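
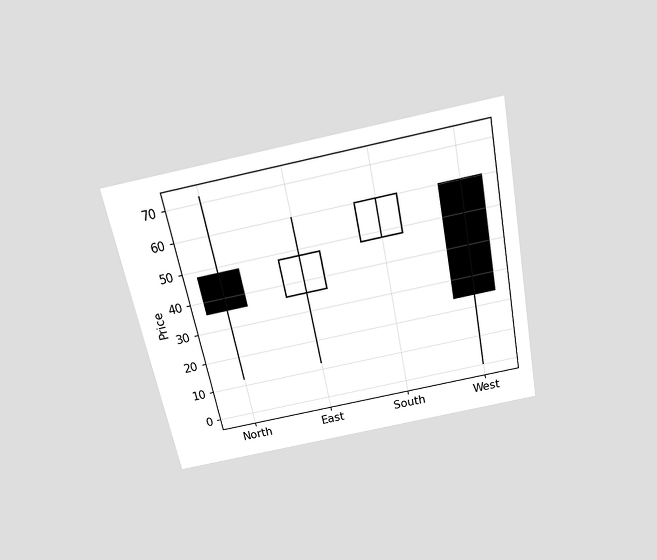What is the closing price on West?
The chart is tilted about 11° counter-clockwise and viewed slightly from above. The West candle closes at 24.

24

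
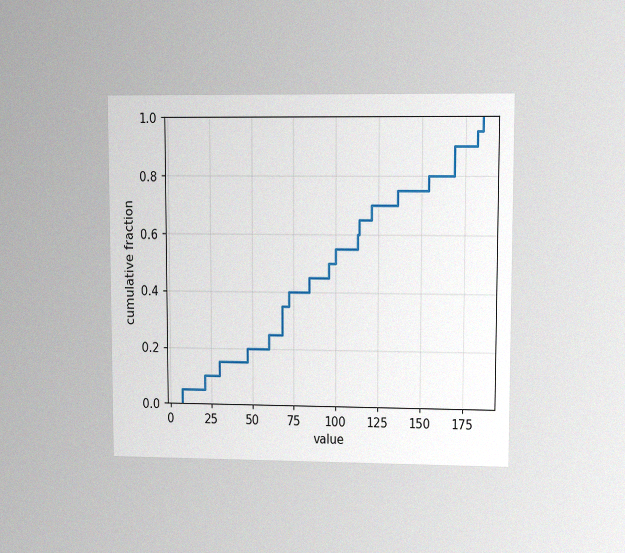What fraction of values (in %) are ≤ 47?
The chart is viewed at a slight angle, with some photo noise. At x=47 the ECDF step is at 20%.

20%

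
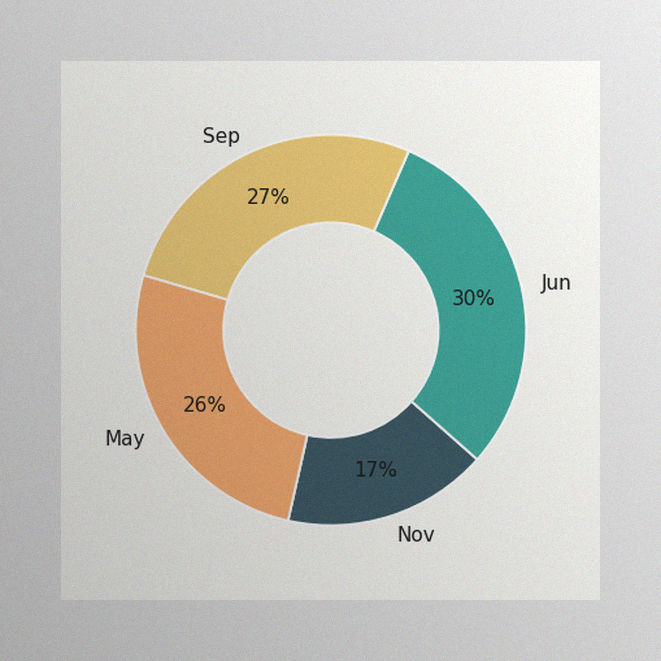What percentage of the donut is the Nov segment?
17%

The image has some photo noise and uneven lighting. The Nov segment takes up 17% of the ring.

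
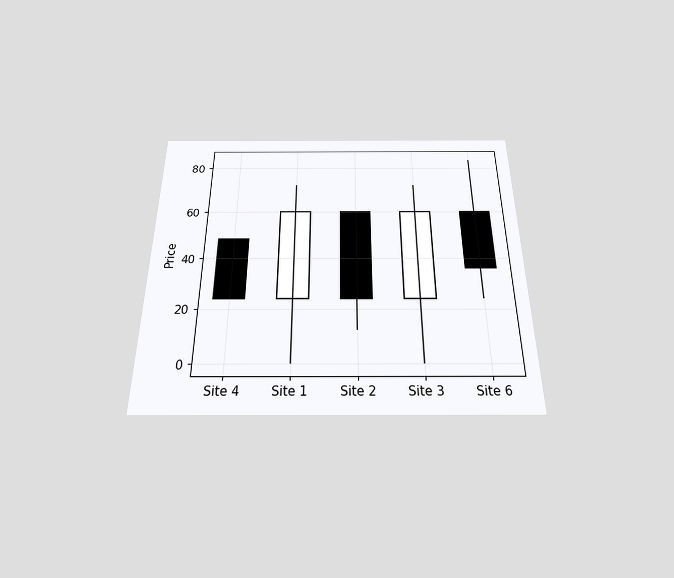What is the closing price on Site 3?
The chart is viewed slightly from below. The Site 3 candle closes at 60.

60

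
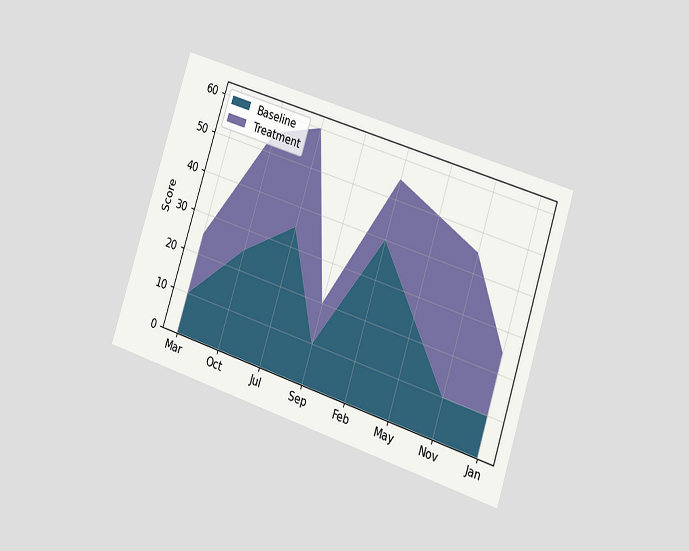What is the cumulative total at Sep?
20

The chart is tilted about 18° clockwise and viewed at a slight angle. The stacked total at Sep reaches 20.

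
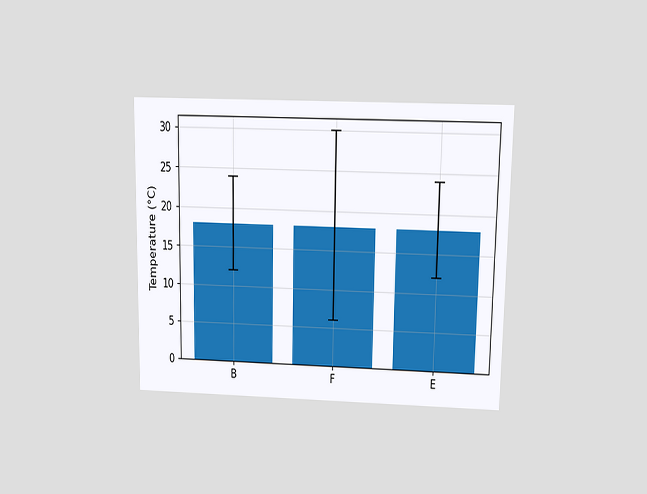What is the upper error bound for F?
30°C

The chart is viewed slightly from above. The F bar's upper whisker reaches 30°C.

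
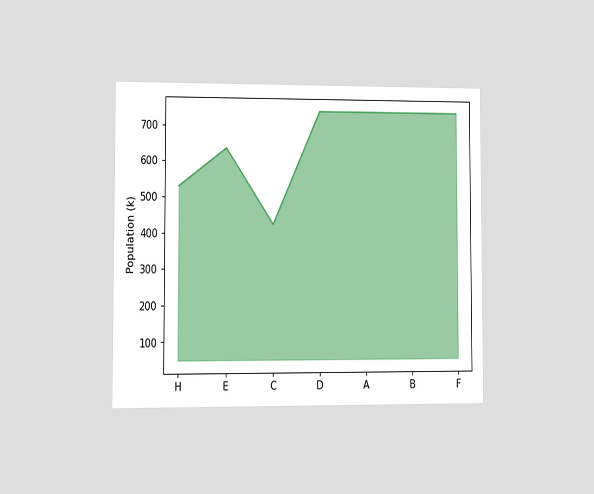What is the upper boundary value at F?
The chart is viewed at a slight angle. At F the upper boundary is at 742k.

742k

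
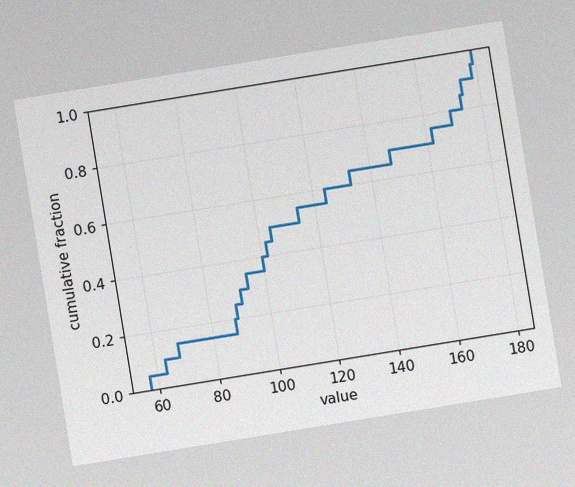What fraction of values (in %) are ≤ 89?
The chart is tilted about 9° counter-clockwise, with some photo noise. At x=89 the ECDF step is at 25%.

25%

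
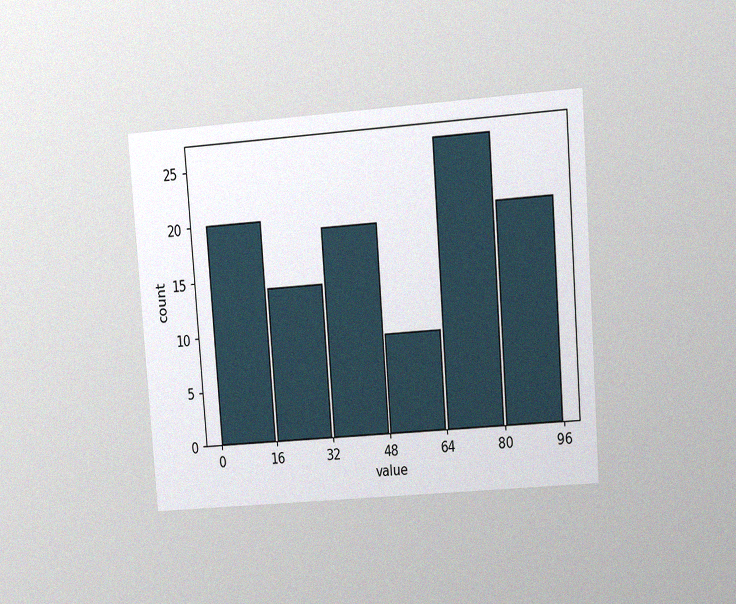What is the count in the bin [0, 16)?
The chart is tilted about 4° counter-clockwise and viewed at a slight angle, with some photo noise. The [0, 16) bin has height 20.

20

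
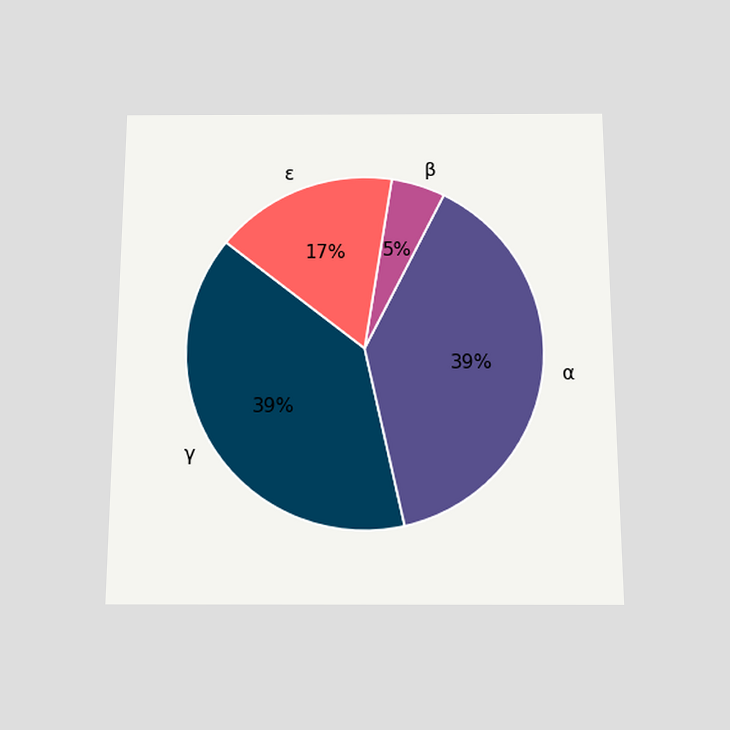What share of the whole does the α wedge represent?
The chart is viewed slightly from below. The α slice takes up 39% of the pie.

39%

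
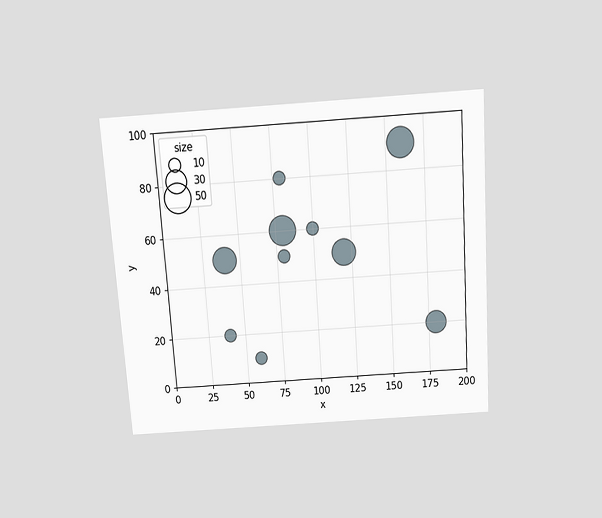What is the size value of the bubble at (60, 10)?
10

The chart is tilted about 4° counter-clockwise and viewed slightly from above. Matching the bubble at (60, 10) against the size legend gives 10.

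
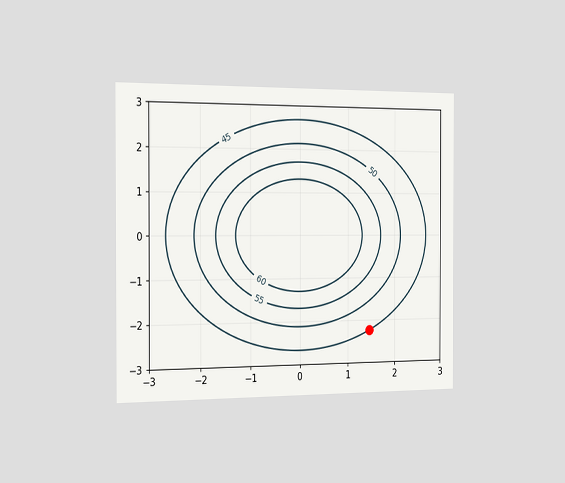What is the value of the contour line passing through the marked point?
45

The chart is viewed slightly from the left. The marked point sits on the contour labelled 45.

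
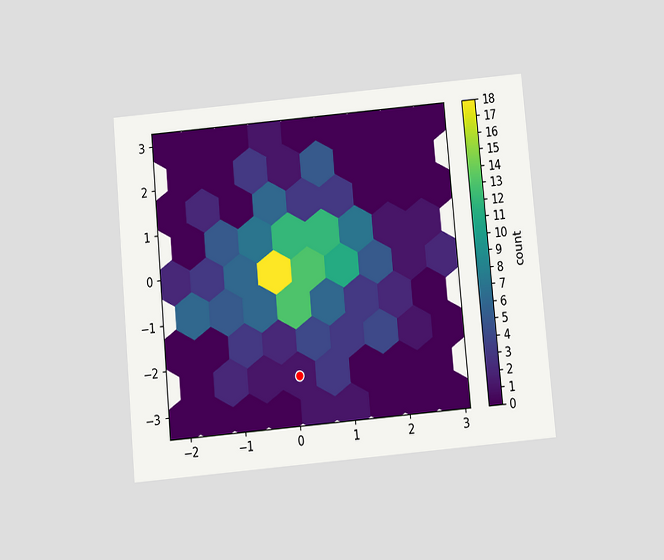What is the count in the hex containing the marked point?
The chart is tilted about 5° counter-clockwise and viewed slightly from below. The marked hex reads 1 on the colorbar.

1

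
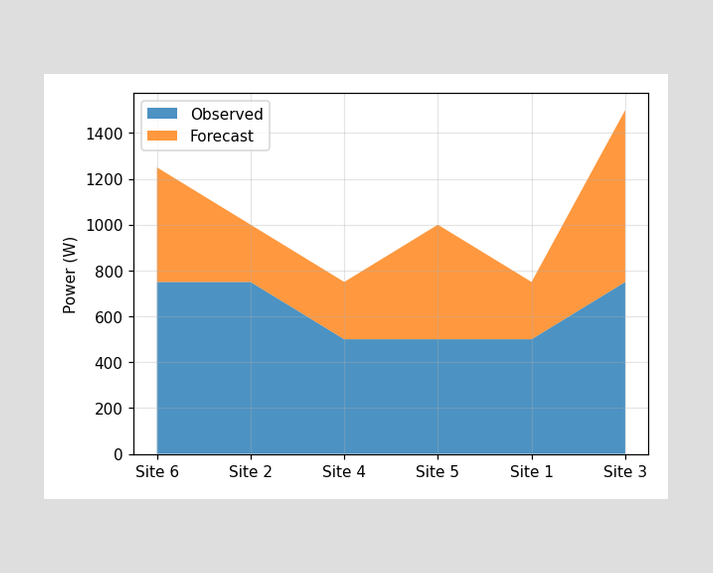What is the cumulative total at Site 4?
750W

The stacked total at Site 4 reaches 750W.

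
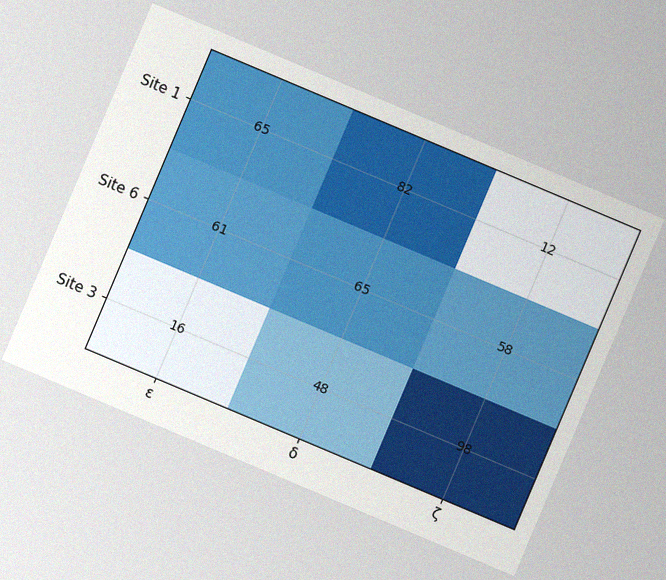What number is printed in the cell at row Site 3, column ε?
The chart is tilted about 23° clockwise, with some photo noise. The (Site 3, ε) cell reads 16.

16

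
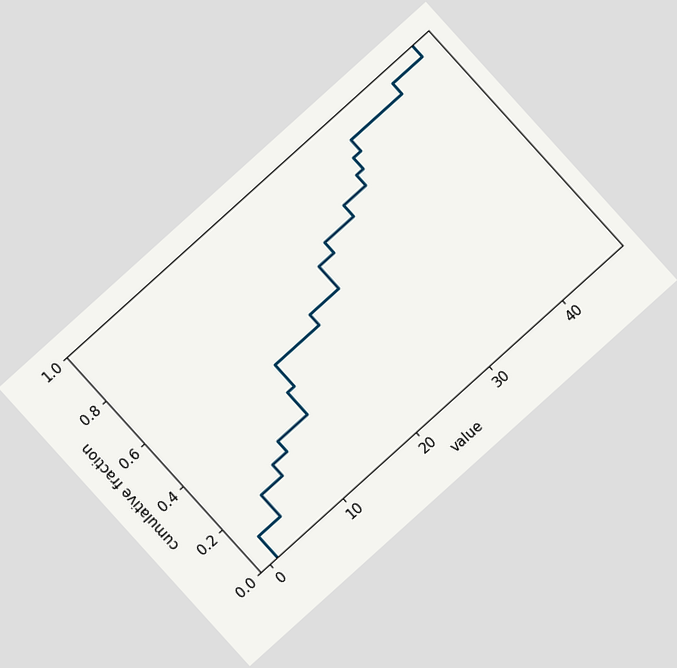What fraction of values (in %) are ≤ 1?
10%

The chart is tilted about 42° counter-clockwise. At x=1 the ECDF step is at 10%.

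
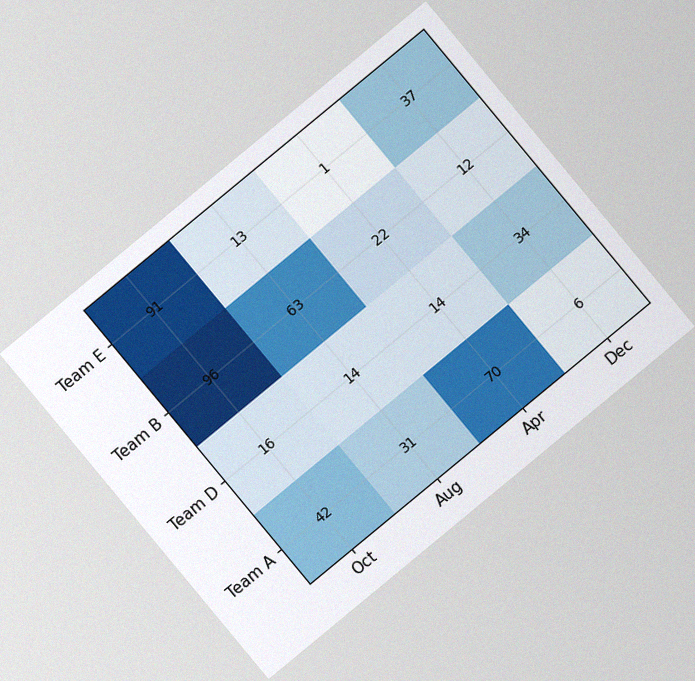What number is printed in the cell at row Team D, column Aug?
14

The chart is tilted about 40° counter-clockwise, with some photo noise. The (Team D, Aug) cell reads 14.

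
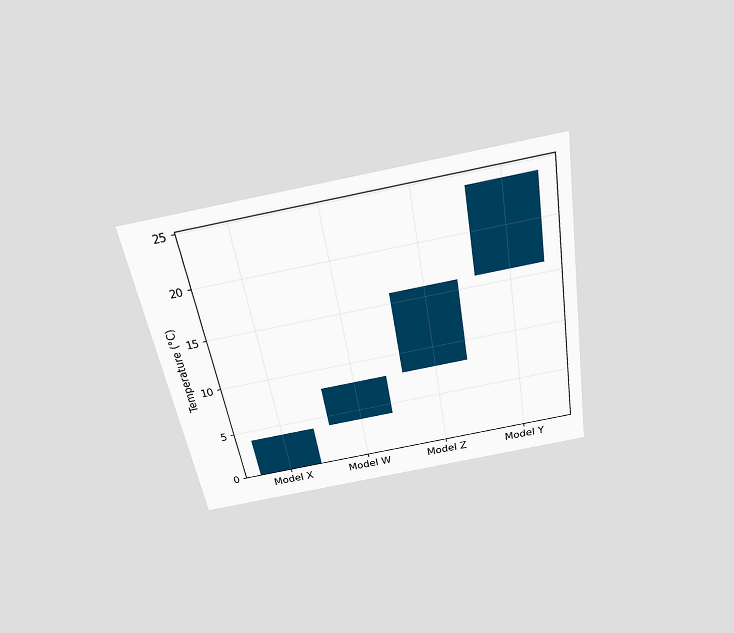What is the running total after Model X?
The chart is tilted about 10° counter-clockwise and viewed slightly from above. After Model X the running total reaches 4°C.

4°C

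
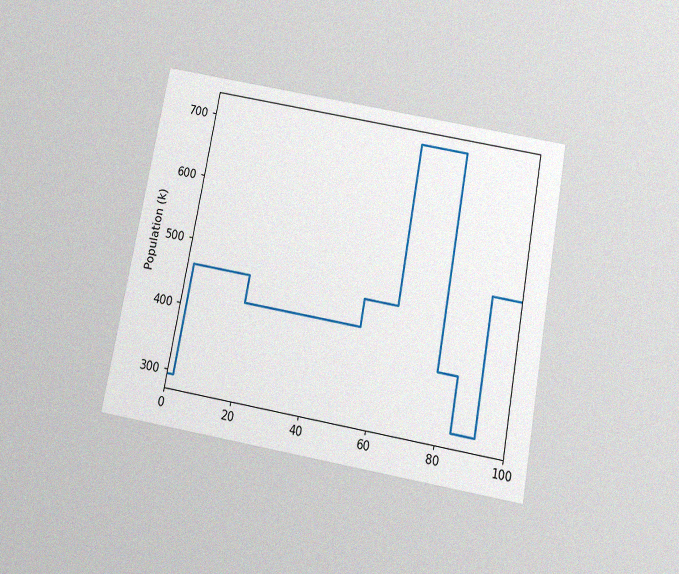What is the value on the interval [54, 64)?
462k

The chart is tilted about 10° clockwise and viewed slightly from below, with some photo noise. On [54, 64) the step sits at 462k.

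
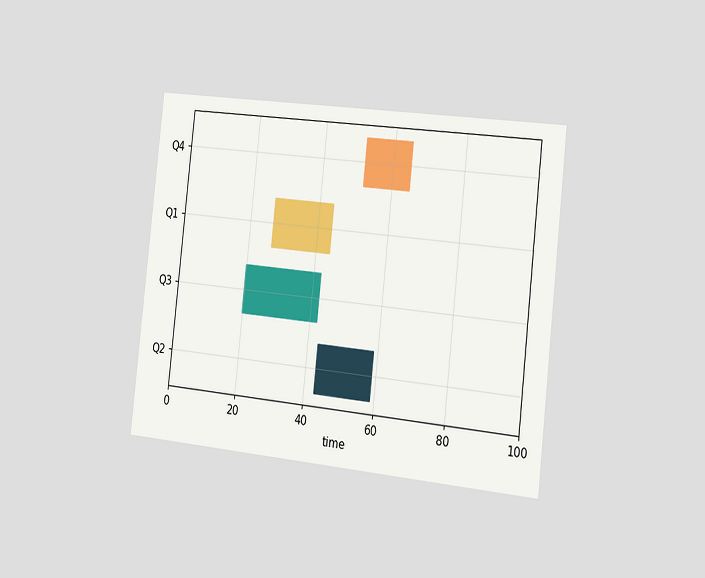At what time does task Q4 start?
52

The chart is tilted about 6° clockwise and viewed slightly from the right. The Q4 bar begins at t=52.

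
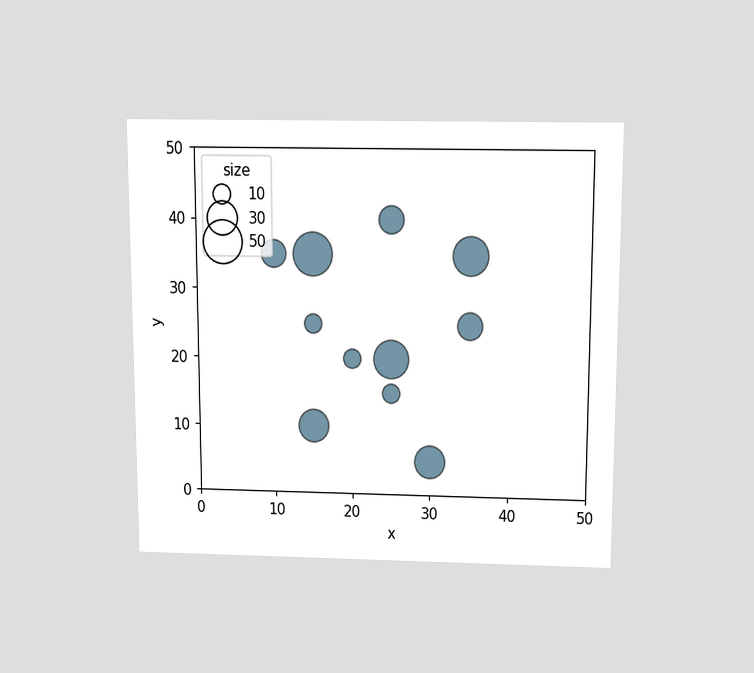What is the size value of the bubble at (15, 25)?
10

The chart is viewed slightly from above. Matching the bubble at (15, 25) against the size legend gives 10.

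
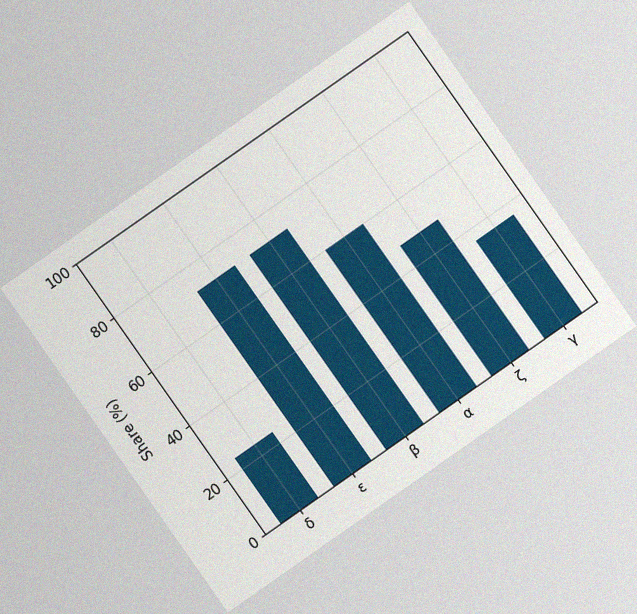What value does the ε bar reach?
72%

The chart is tilted about 35° counter-clockwise, with some photo noise. Reading along the chart's y-axis, the ε bar reaches 72%.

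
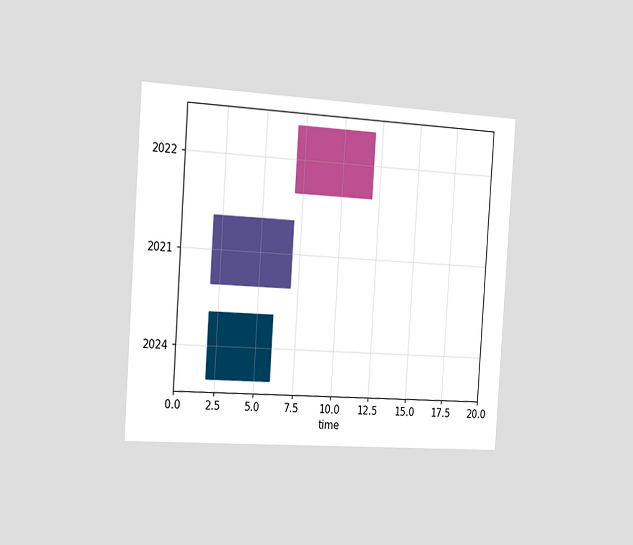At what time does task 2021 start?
The chart is tilted about 4° clockwise and viewed slightly from the left. The 2021 bar begins at t=2.

2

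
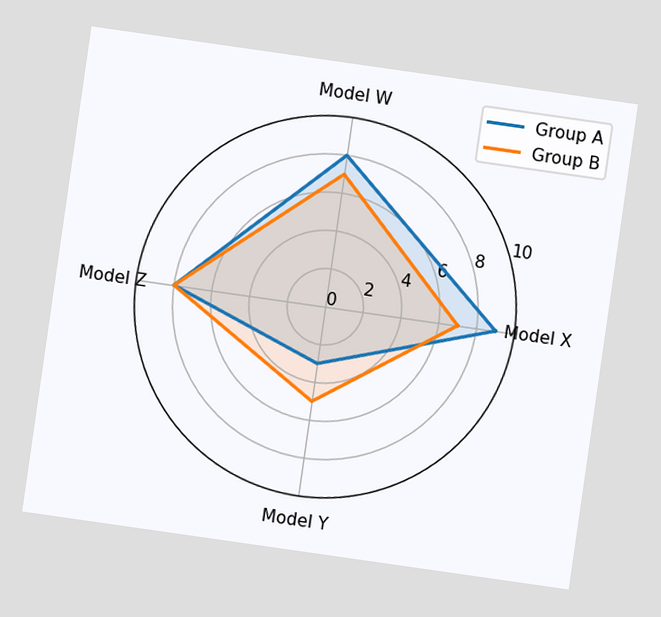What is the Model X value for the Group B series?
7

The chart is tilted about 8° clockwise. On the Model X axis, Group B reaches 7.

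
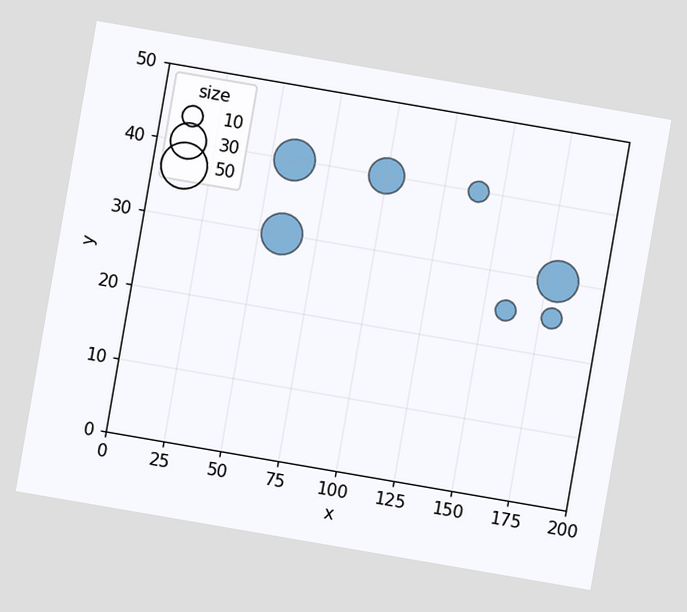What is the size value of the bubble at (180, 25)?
10

The chart is tilted about 10° clockwise. Matching the bubble at (180, 25) against the size legend gives 10.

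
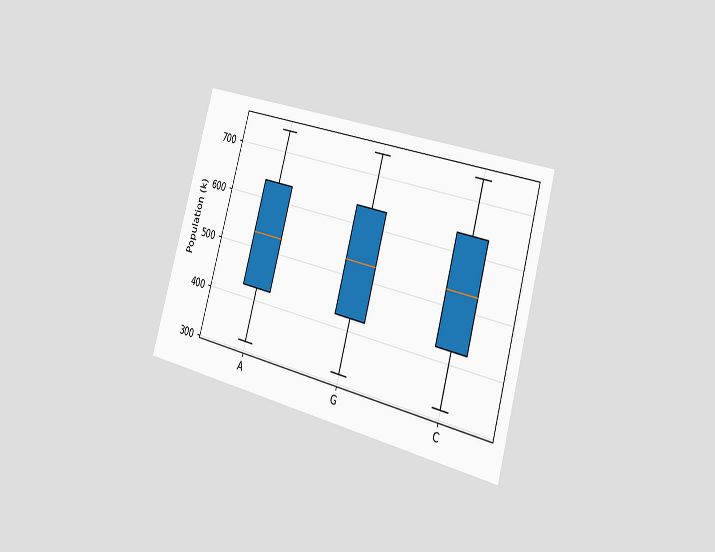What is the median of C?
The chart is tilted about 16° clockwise and viewed slightly from the right. The median line in the C box sits at 530k.

530k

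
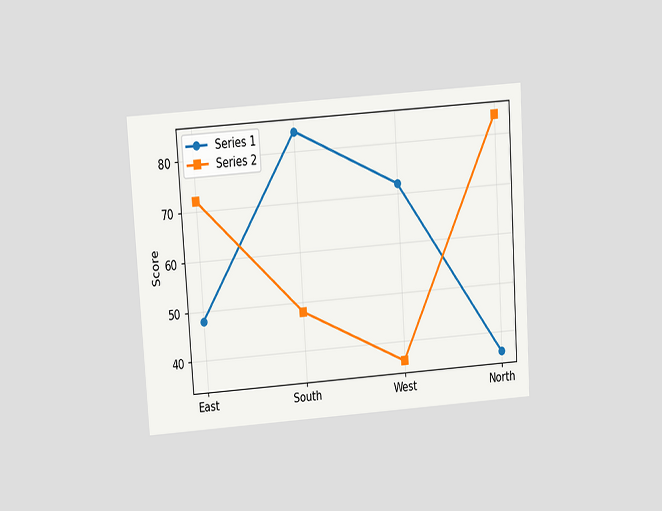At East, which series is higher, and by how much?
Series 2, by 24

The chart is tilted about 4° counter-clockwise and viewed slightly from above. At East, Series 2 sits above the other line by 24.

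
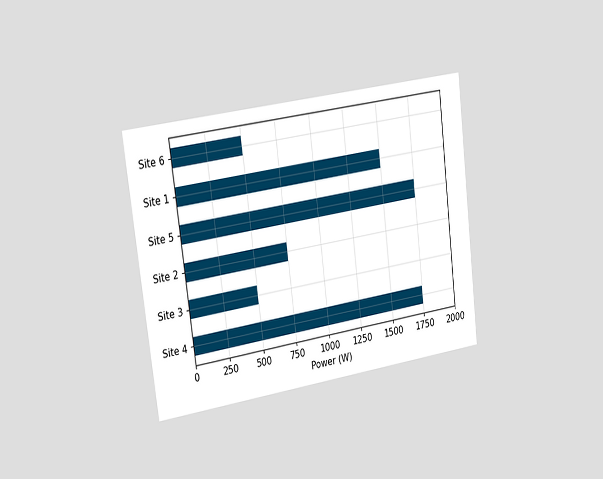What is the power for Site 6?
500W

The chart is tilted about 7° counter-clockwise and viewed slightly from the left. Reading along the chart's x-axis, the Site 6 bar reaches 500W.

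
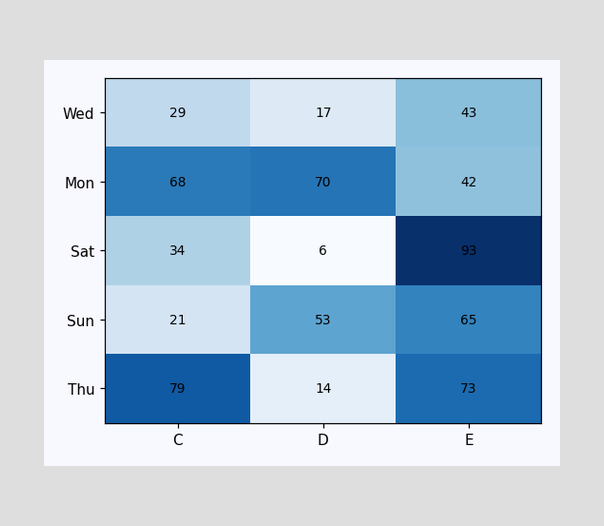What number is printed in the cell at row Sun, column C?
The (Sun, C) cell reads 21.

21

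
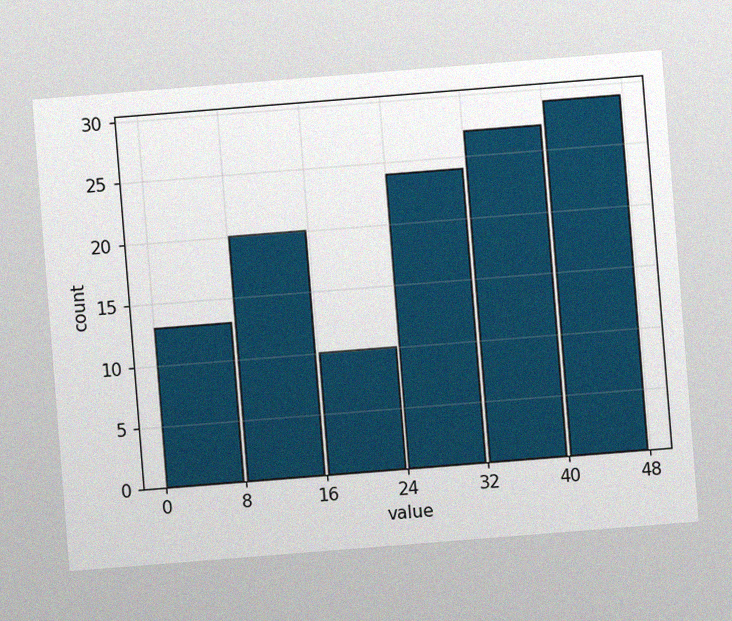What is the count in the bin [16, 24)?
The chart is tilted about 5° counter-clockwise, with some photo noise. The [16, 24) bin has height 10.

10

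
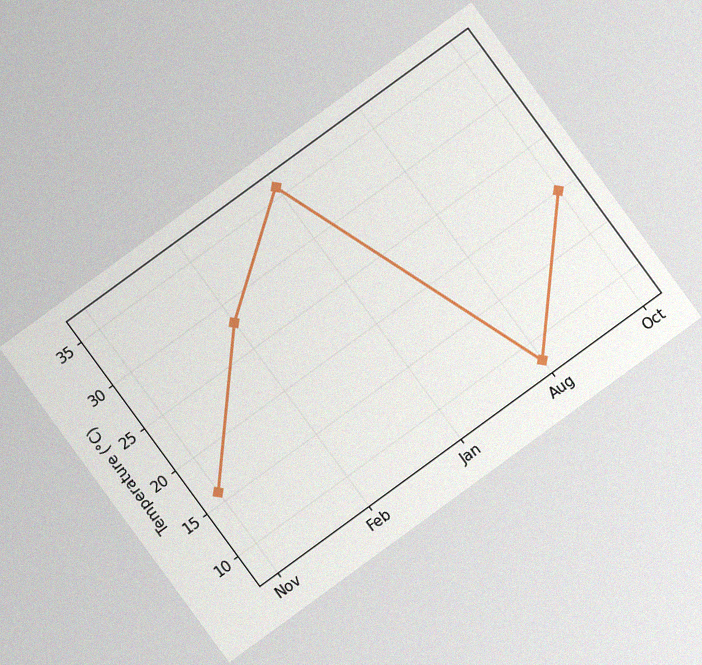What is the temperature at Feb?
The chart is tilted about 36° counter-clockwise, with some photo noise. At Feb, the line is at 28°C.

28°C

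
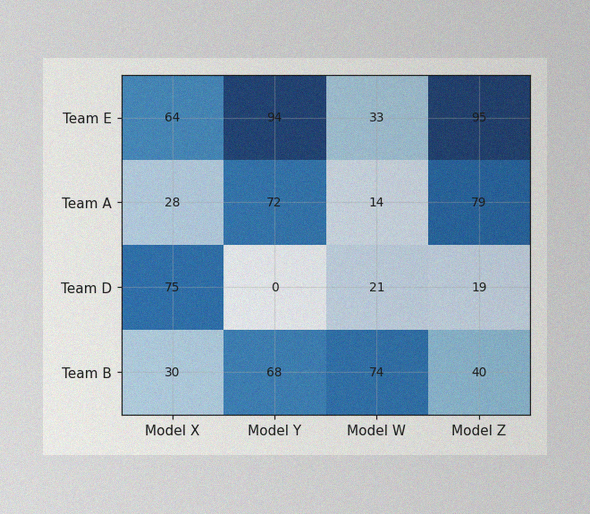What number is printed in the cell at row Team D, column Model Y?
0

The image has some photo noise and uneven lighting. The (Team D, Model Y) cell reads 0.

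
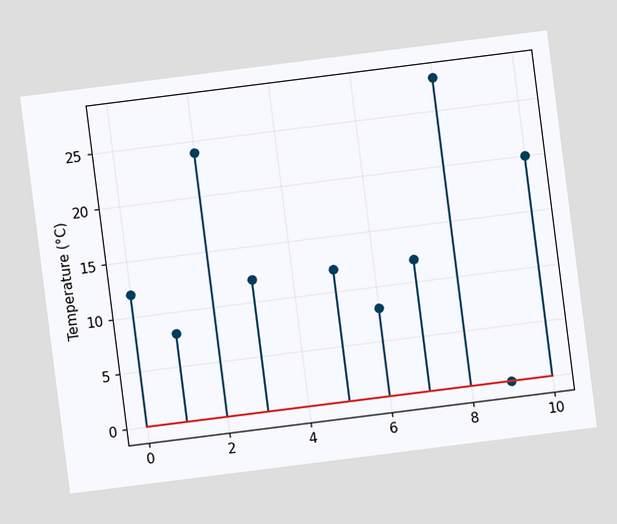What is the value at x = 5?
The chart is tilted about 7° counter-clockwise. The stem at x=5 reaches 12°C.

12°C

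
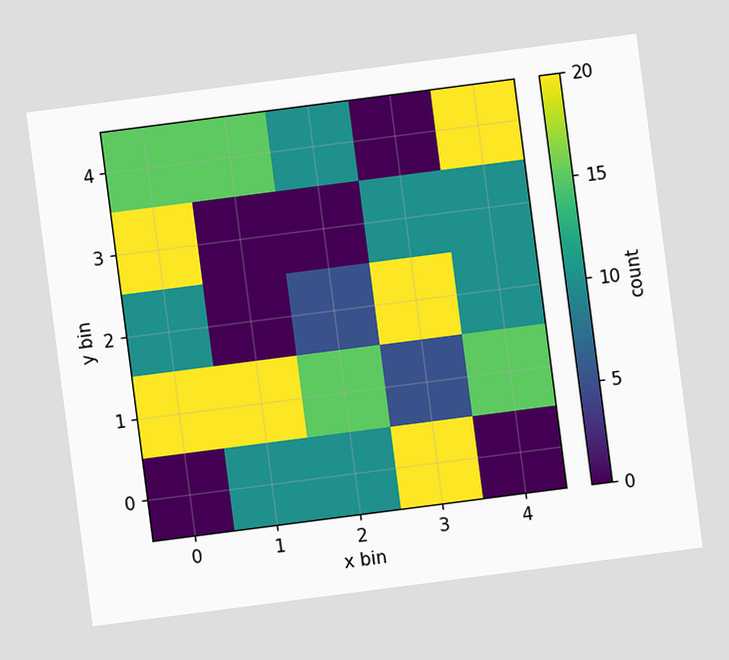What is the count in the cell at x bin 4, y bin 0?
0

The chart is tilted about 7° counter-clockwise. Matching the cell (4, 0) against the colorbar gives 0.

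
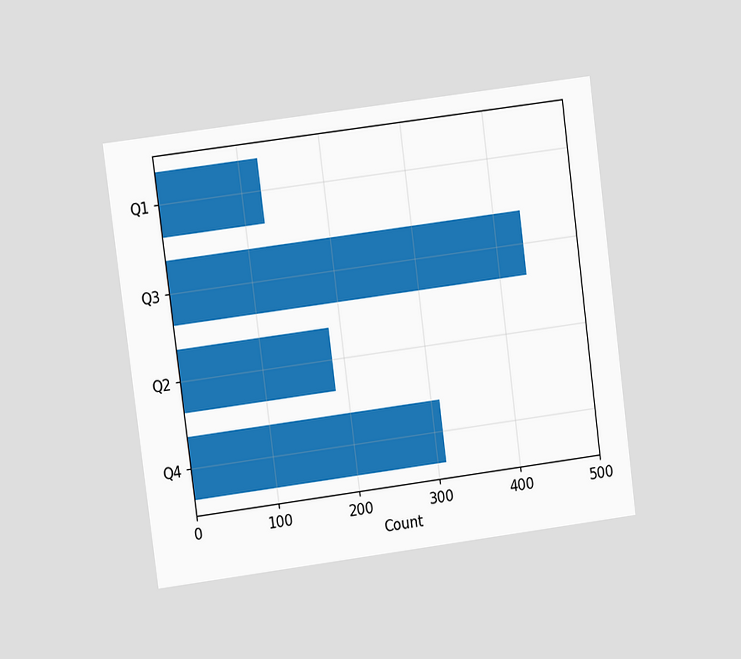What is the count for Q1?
124

The chart is tilted about 7° counter-clockwise and viewed at a slight angle. Reading along the chart's x-axis, the Q1 bar reaches 124.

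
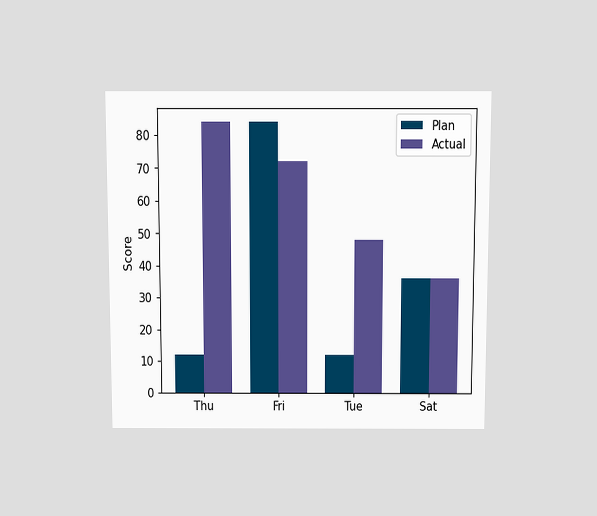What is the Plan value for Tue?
The chart is viewed slightly from above. The Plan bar at Tue reaches 12 on the y-axis.

12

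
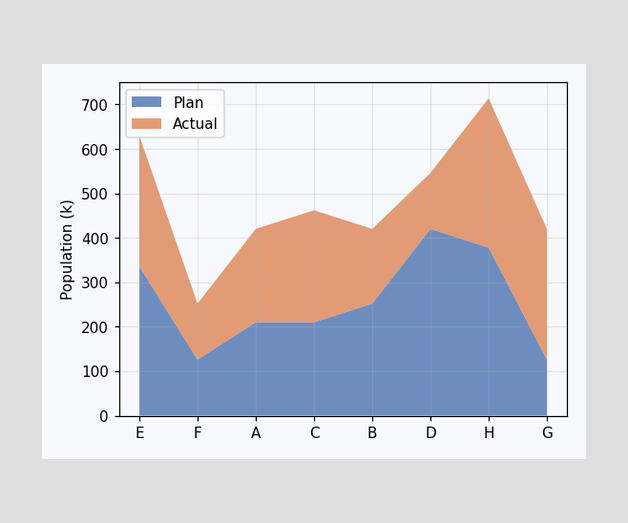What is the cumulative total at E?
The stacked total at E reaches 630k.

630k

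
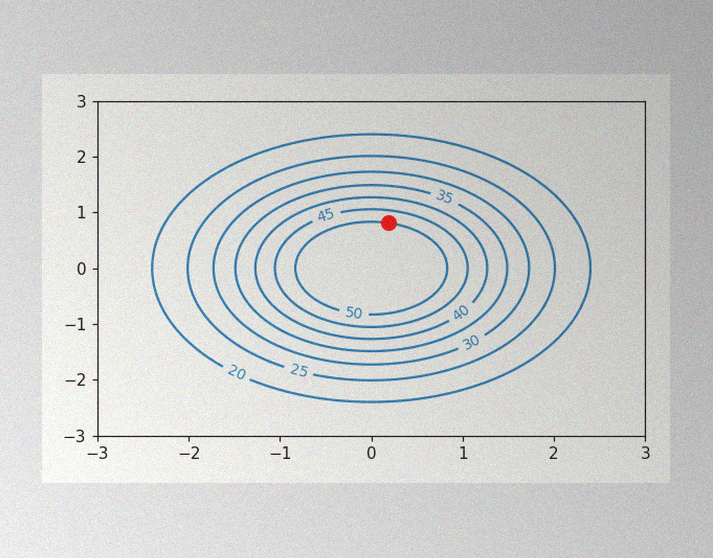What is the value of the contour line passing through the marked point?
50

The image has some photo noise and uneven lighting. The marked point sits on the contour labelled 50.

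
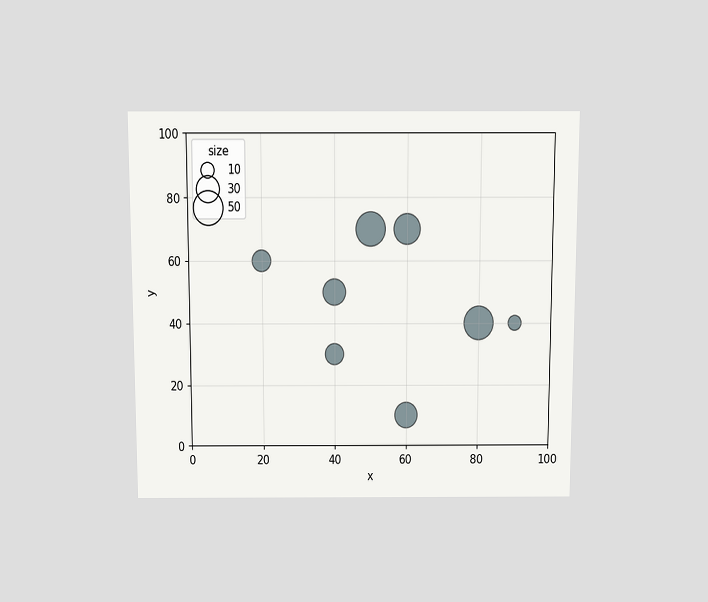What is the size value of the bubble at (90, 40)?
The chart is viewed slightly from above. Matching the bubble at (90, 40) against the size legend gives 10.

10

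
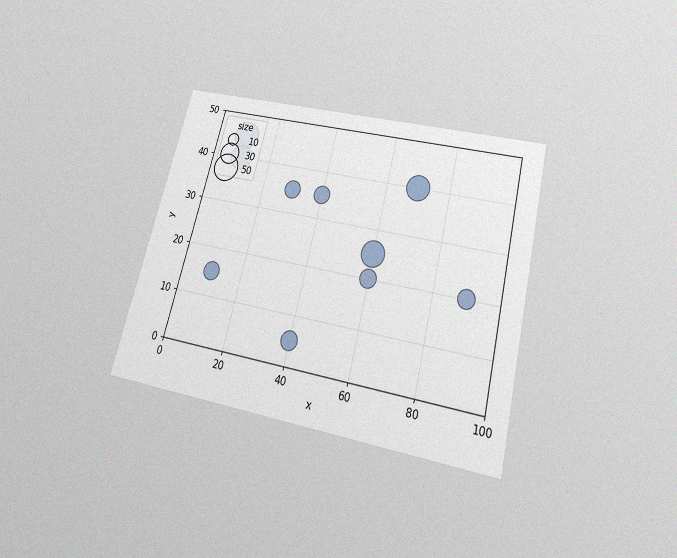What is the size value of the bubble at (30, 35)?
The chart is tilted about 14° clockwise and viewed slightly from below, with some photo noise. Matching the bubble at (30, 35) against the size legend gives 20.

20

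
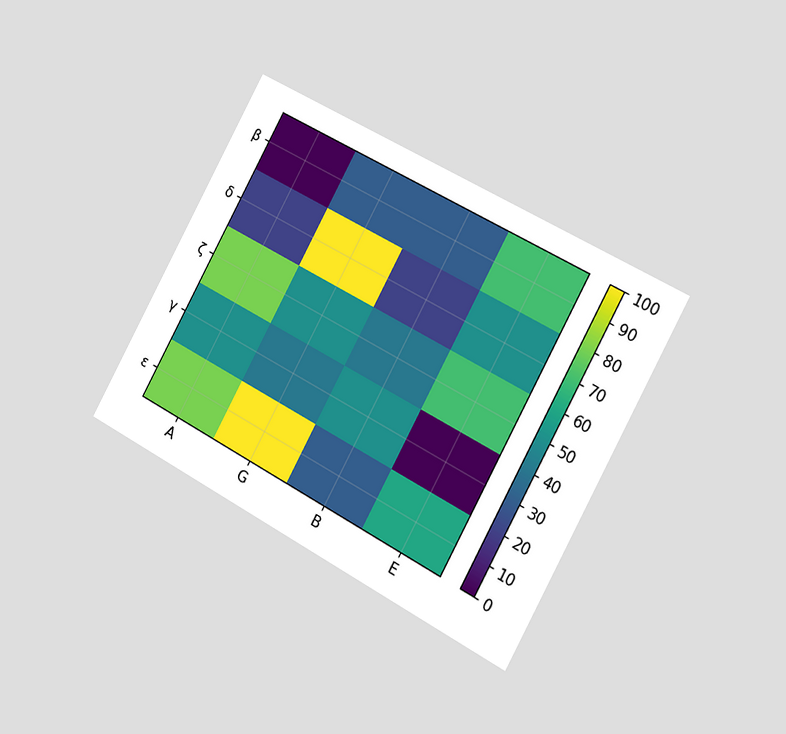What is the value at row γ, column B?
50

The chart is tilted about 28° clockwise and viewed slightly from the right. Matching cell (γ, B) against the colorbar gives 50.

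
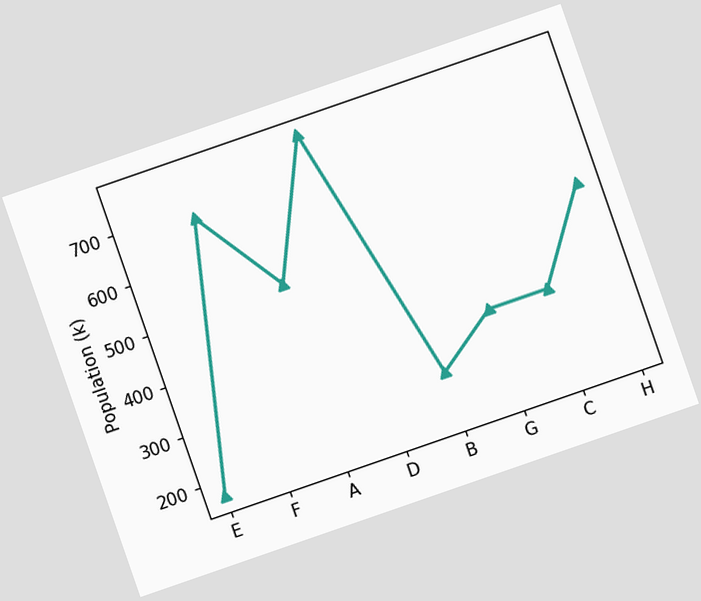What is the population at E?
The chart is tilted about 19° counter-clockwise. At E, the line is at 170k.

170k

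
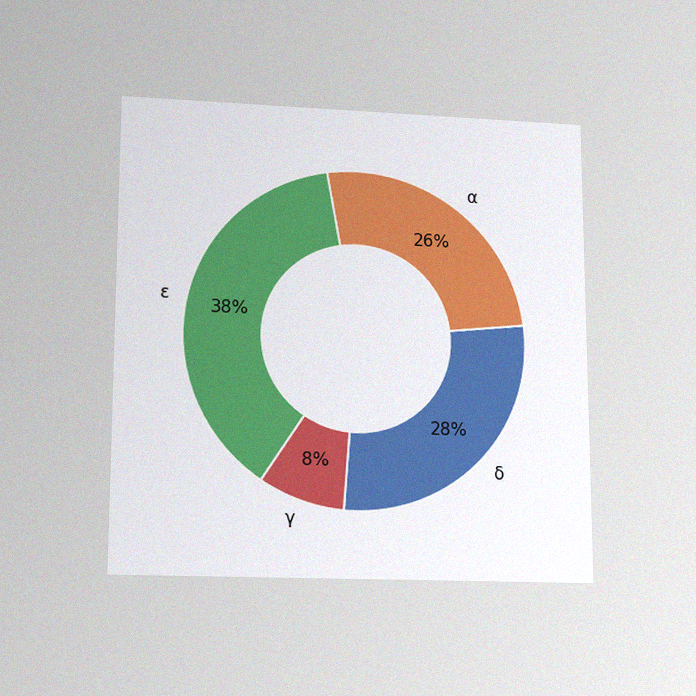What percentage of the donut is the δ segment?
28%

The chart is viewed slightly from below, with some photo noise. The δ segment takes up 28% of the ring.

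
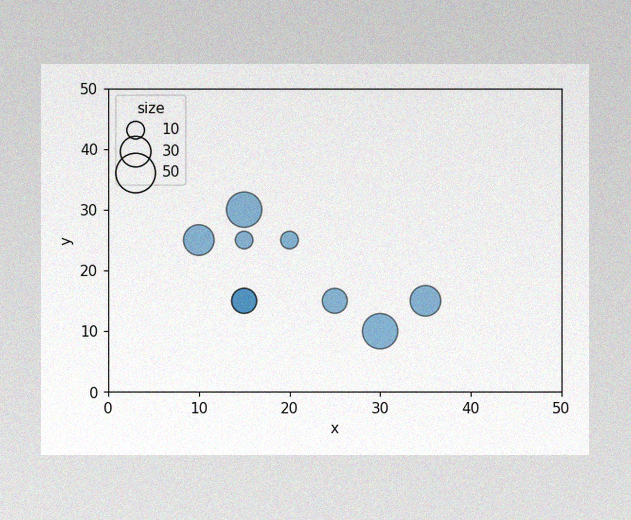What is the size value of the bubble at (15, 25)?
The image has some photo noise and uneven lighting. Matching the bubble at (15, 25) against the size legend gives 10.

10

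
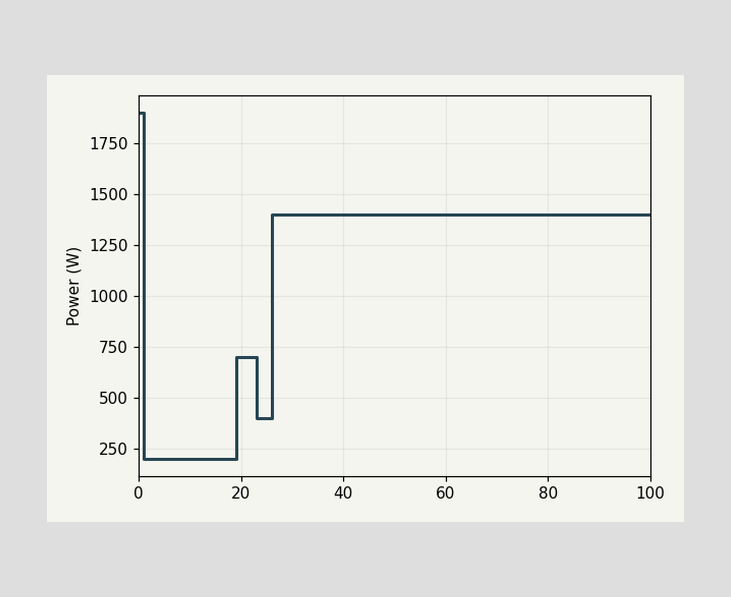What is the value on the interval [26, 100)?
On [26, 100) the step sits at 1400W.

1400W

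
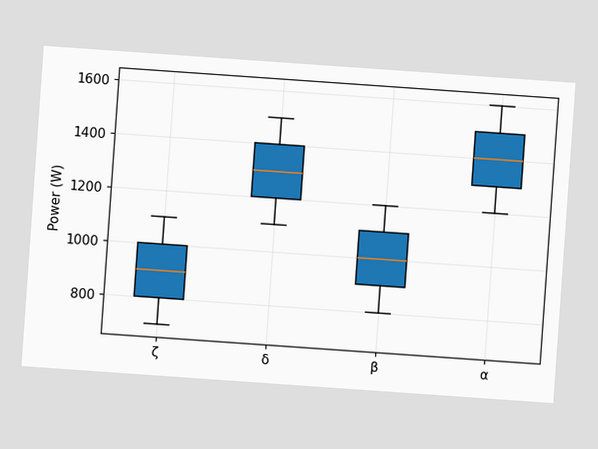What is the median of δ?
1300W

The chart is tilted about 4° clockwise. The median line in the δ box sits at 1300W.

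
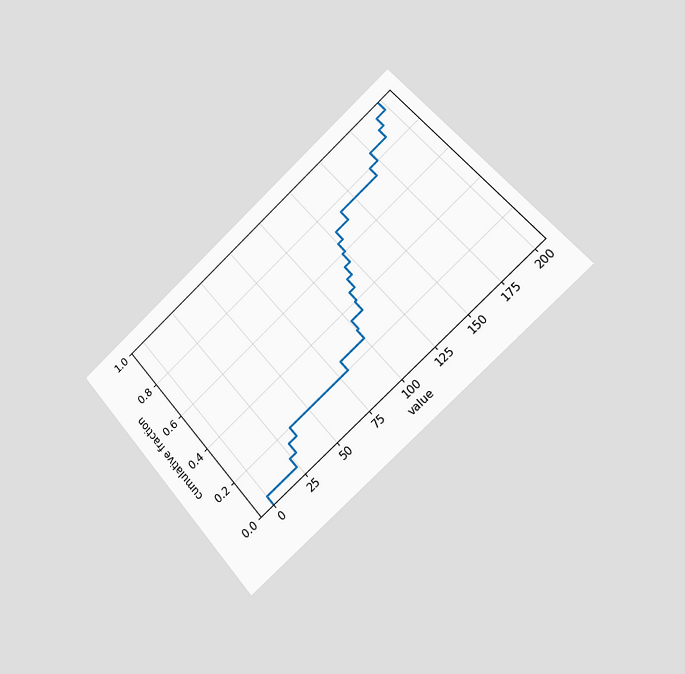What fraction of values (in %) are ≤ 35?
The chart is tilted about 42° counter-clockwise and viewed slightly from the right. At x=35 the ECDF step is at 20%.

20%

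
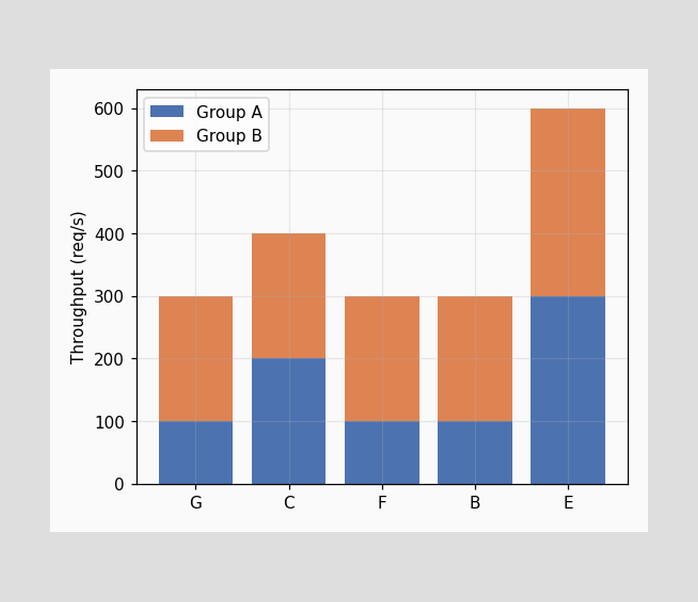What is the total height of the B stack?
300req/s

The B stack's top reaches 300req/s on the y-axis.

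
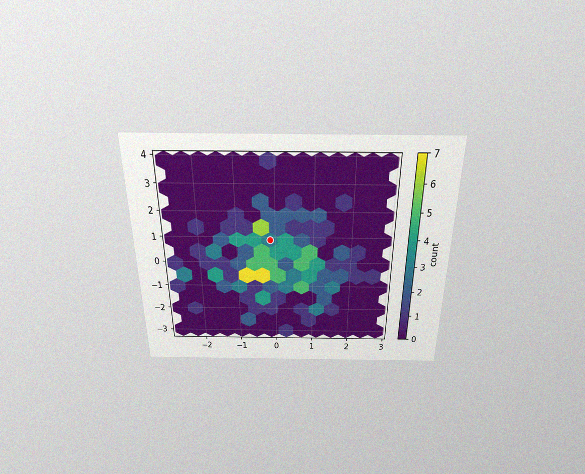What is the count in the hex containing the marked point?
The chart is viewed slightly from above, with some photo noise. The marked hex reads 3 on the colorbar.

3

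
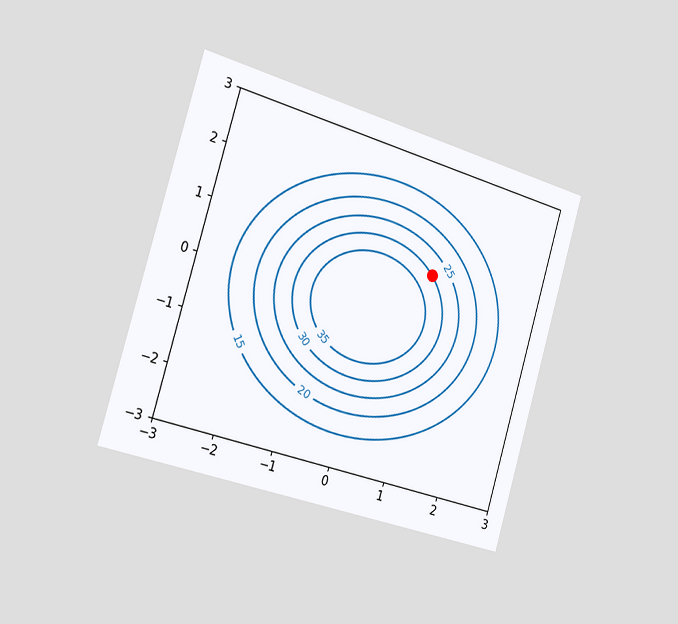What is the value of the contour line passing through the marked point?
The chart is tilted about 16° clockwise and viewed slightly from the left. The marked point sits on the contour labelled 30.

30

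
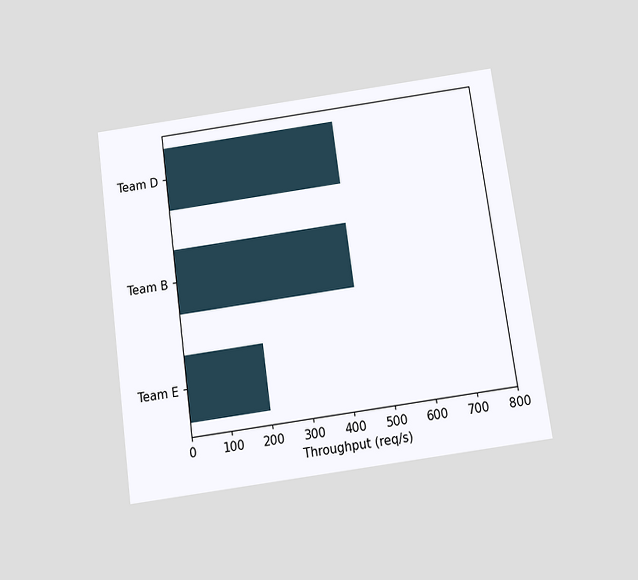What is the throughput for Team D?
The chart is tilted about 8° counter-clockwise and viewed slightly from below. Reading along the chart's x-axis, the Team D bar reaches 440req/s.

440req/s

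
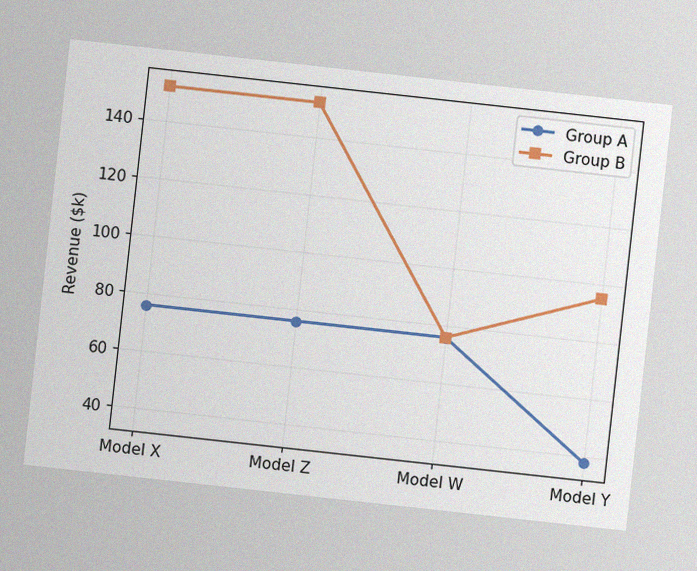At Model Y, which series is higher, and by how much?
The chart is tilted about 6° clockwise, with some photo noise. At Model Y, Group B sits above the other line by $57k.

Group B, by $57k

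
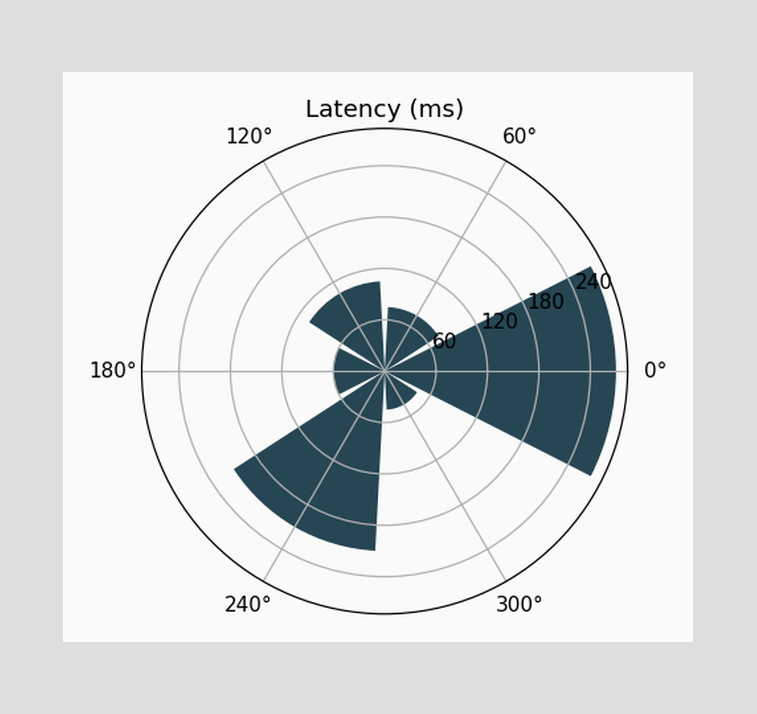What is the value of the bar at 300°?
45ms

The bar at 300° reaches 45ms on the radial axis.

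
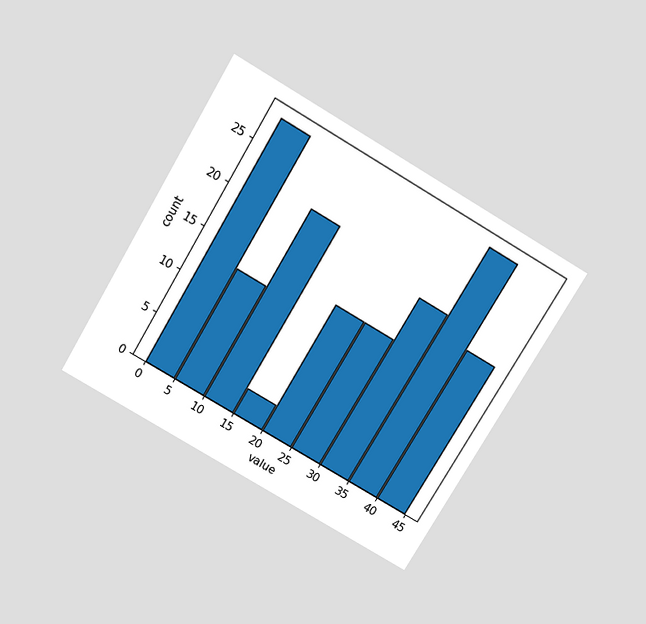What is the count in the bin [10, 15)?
22

The chart is tilted about 31° clockwise and viewed slightly from above. The [10, 15) bin has height 22.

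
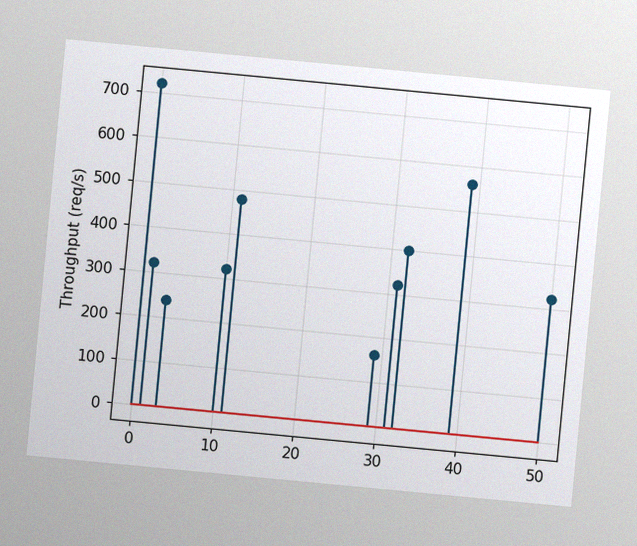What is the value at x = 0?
720req/s

The chart is tilted about 5° clockwise, with some photo noise. The stem at x=0 reaches 720req/s.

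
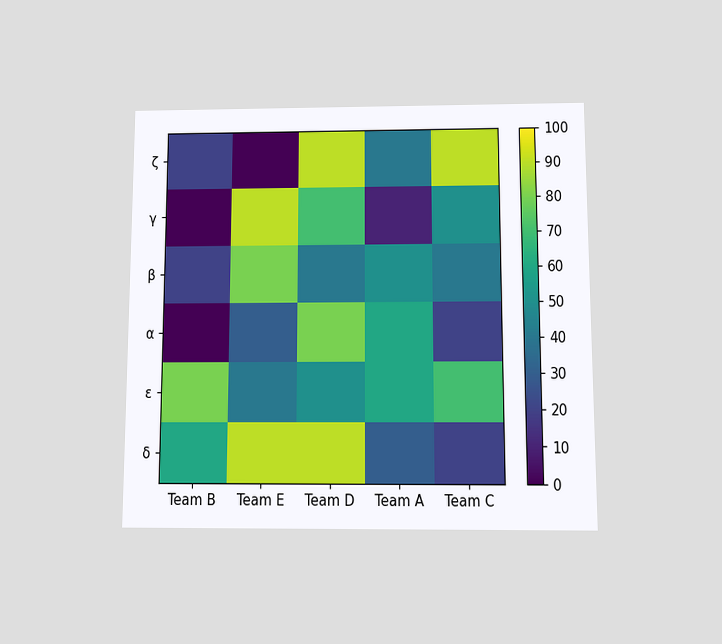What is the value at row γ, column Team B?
The chart is viewed slightly from below. Matching cell (γ, Team B) against the colorbar gives 0.

0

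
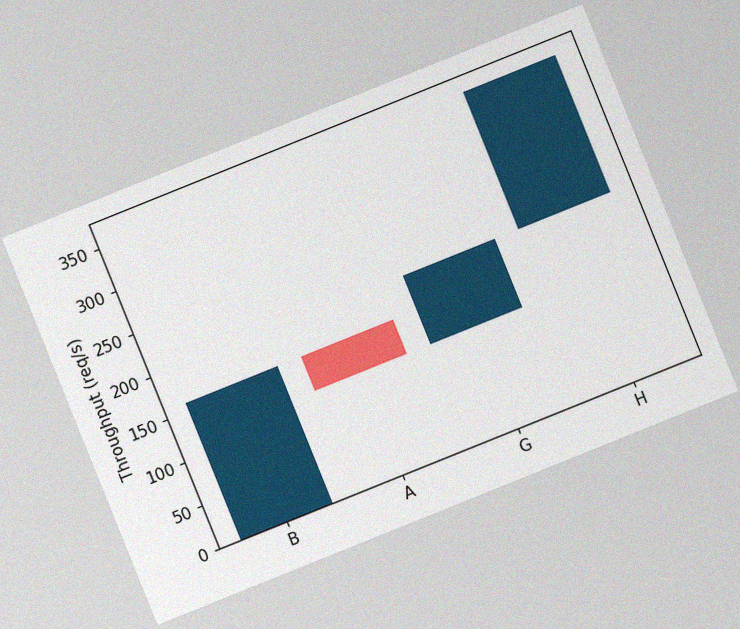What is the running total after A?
The chart is tilted about 22° counter-clockwise, with some photo noise. After A the running total reaches 120req/s.

120req/s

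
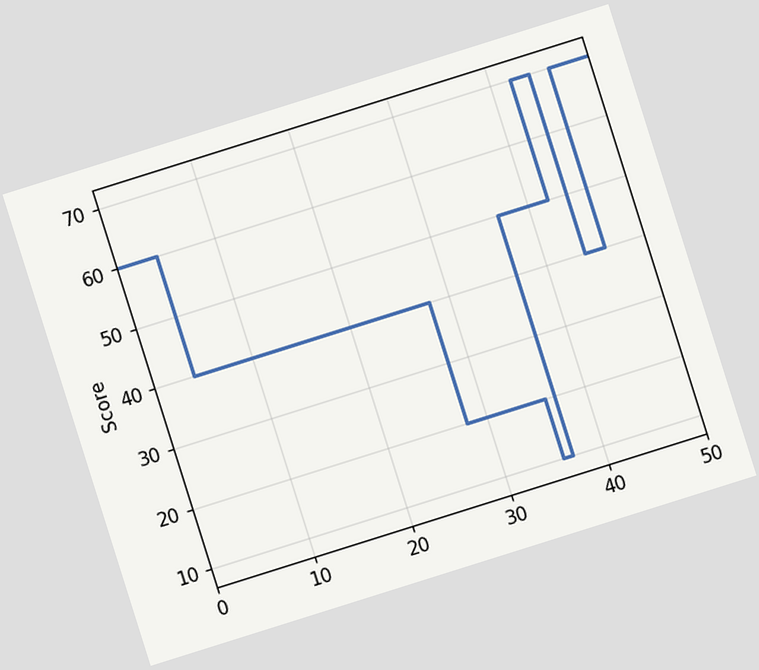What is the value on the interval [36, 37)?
The chart is tilted about 17° counter-clockwise. On [36, 37) the step sits at 10.

10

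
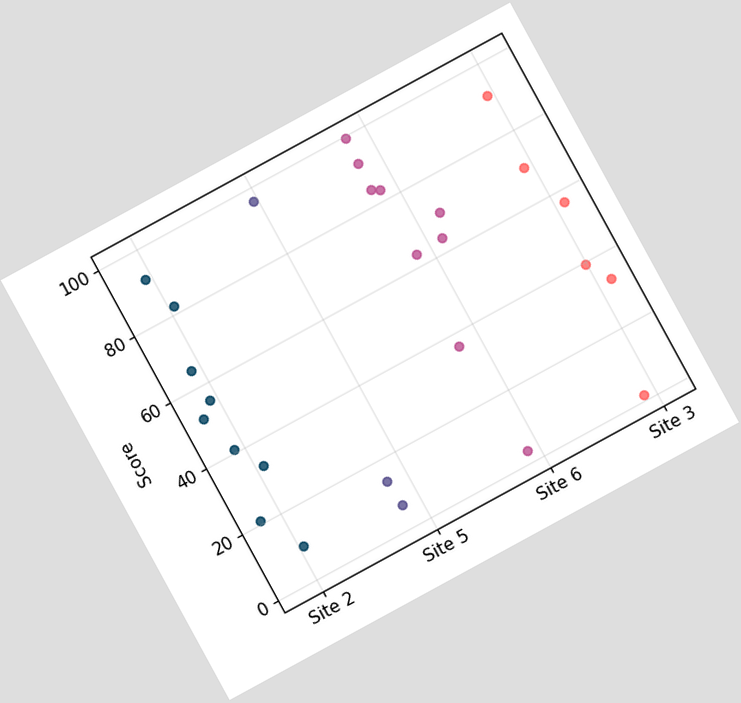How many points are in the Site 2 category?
The chart is tilted about 29° counter-clockwise. Counting the markers in the Site 2 column gives 9.

9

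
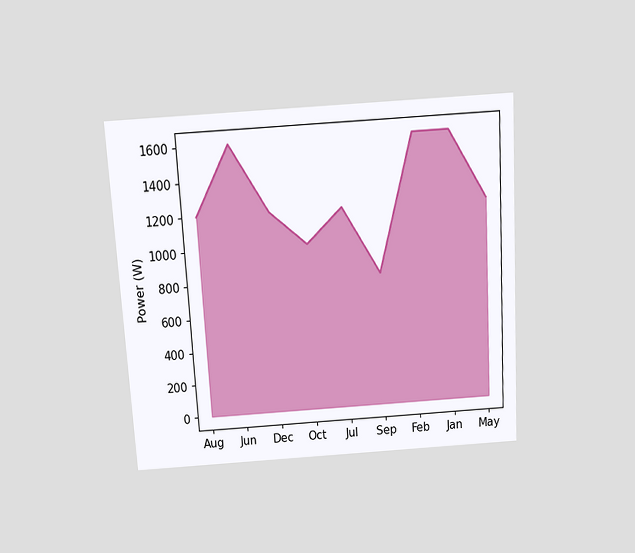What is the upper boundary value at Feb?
1600W

The chart is tilted about 3° counter-clockwise and viewed slightly from above. At Feb the upper boundary is at 1600W.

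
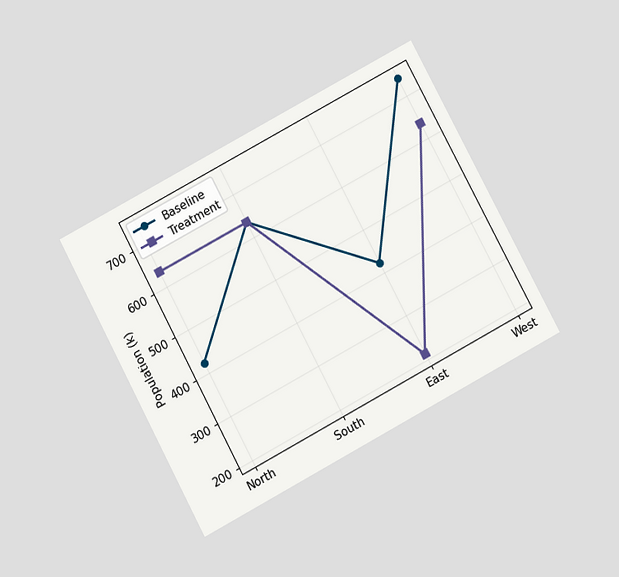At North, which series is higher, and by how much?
The chart is tilted about 28° counter-clockwise and viewed slightly from below. At North, Treatment sits above the other line by 212k.

Treatment, by 212k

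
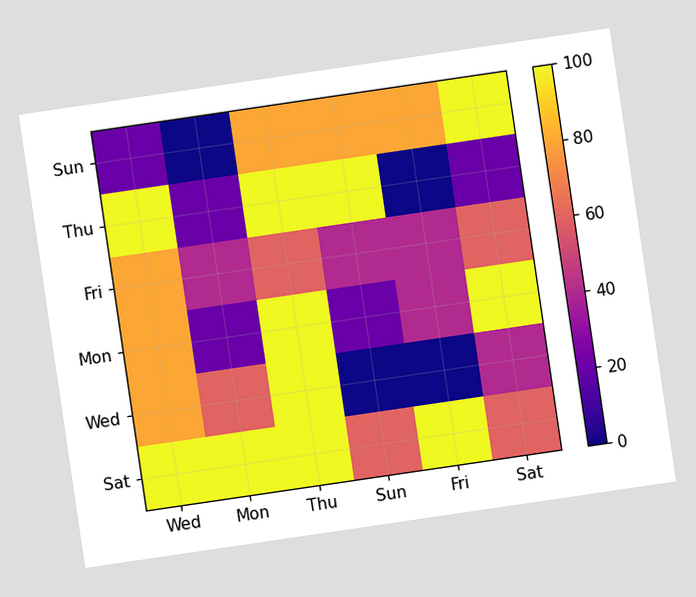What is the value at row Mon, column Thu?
The chart is tilted about 8° counter-clockwise. Matching cell (Mon, Thu) against the colorbar gives 100.

100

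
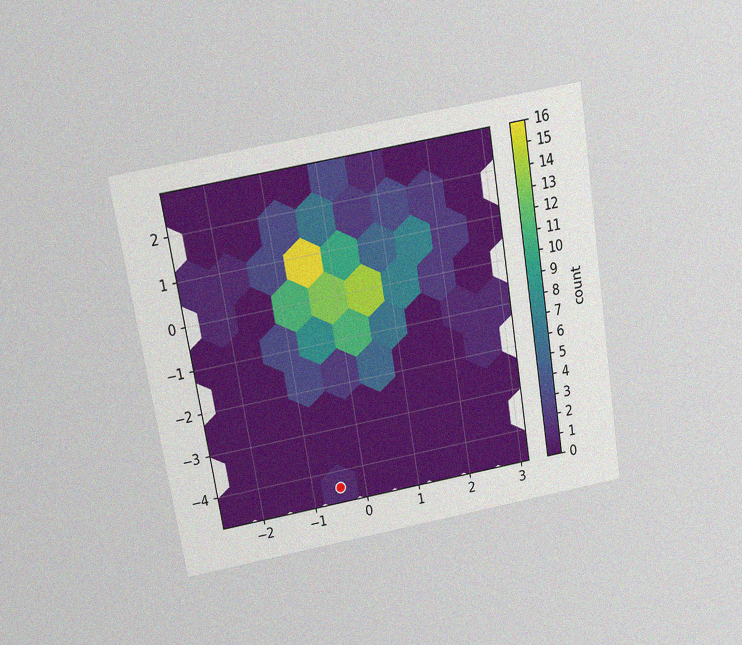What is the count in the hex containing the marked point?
1

The chart is tilted about 9° counter-clockwise and viewed slightly from above, with some photo noise. The marked hex reads 1 on the colorbar.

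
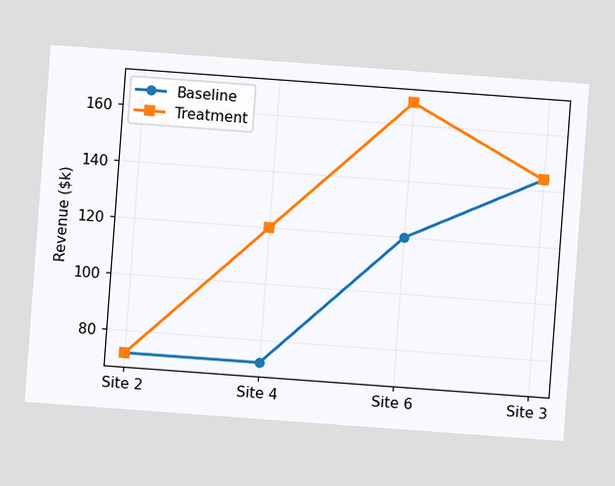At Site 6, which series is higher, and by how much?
The chart is tilted about 4° clockwise. At Site 6, Treatment sits above the other line by $48k.

Treatment, by $48k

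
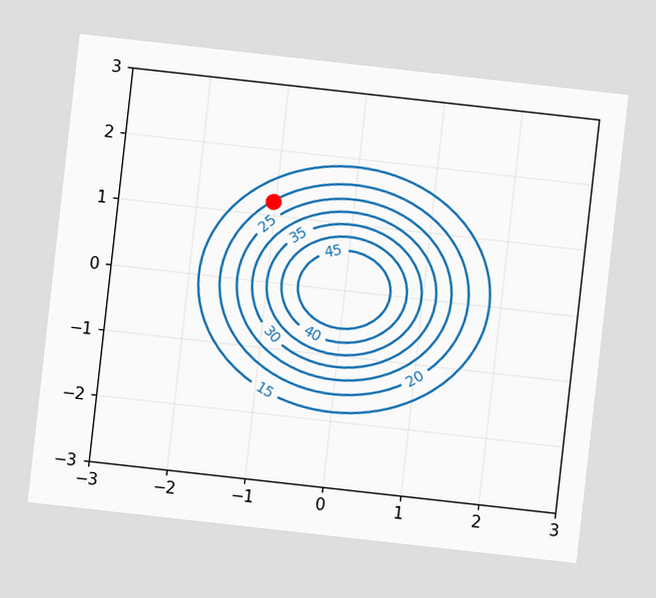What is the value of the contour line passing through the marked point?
The chart is tilted about 6° clockwise. The marked point sits on the contour labelled 20.

20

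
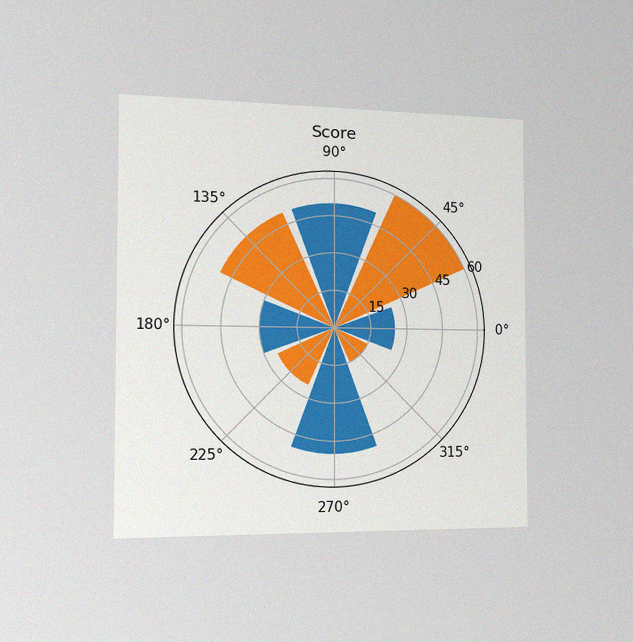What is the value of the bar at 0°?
The chart is viewed slightly from the left, with some photo noise. The bar at 0° reaches 25 on the radial axis.

25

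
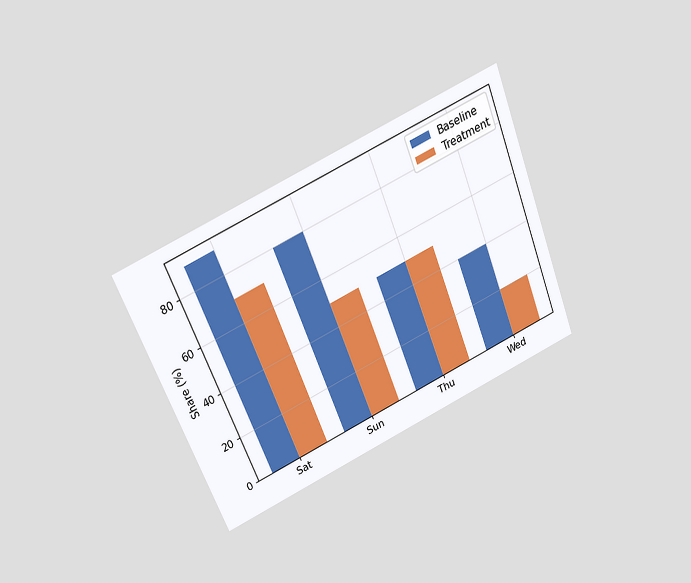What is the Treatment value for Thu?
50%

The chart is tilted about 22° counter-clockwise and viewed slightly from above. The Treatment bar at Thu reaches 50% on the y-axis.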